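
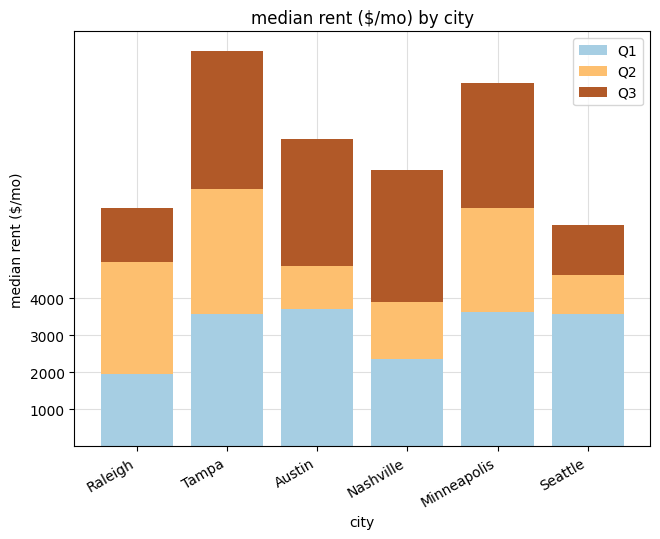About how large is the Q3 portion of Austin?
Q3 top ≈ 8000, bottom ≈ 5000; segment ≈ 3000.

≈ 3000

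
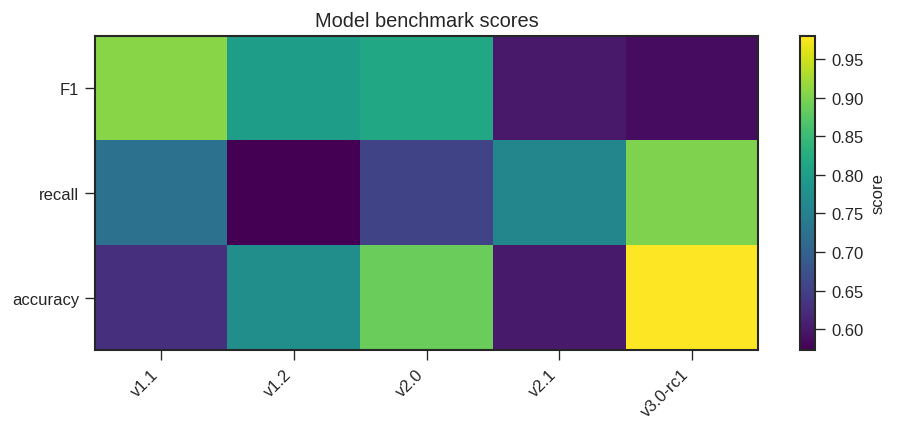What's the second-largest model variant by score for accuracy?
Top 3 for accuracy: v3.0-rc1 ≈ 1.00, v2.0 ≈ 0.90, v1.2 ≈ 0.75.

v2.0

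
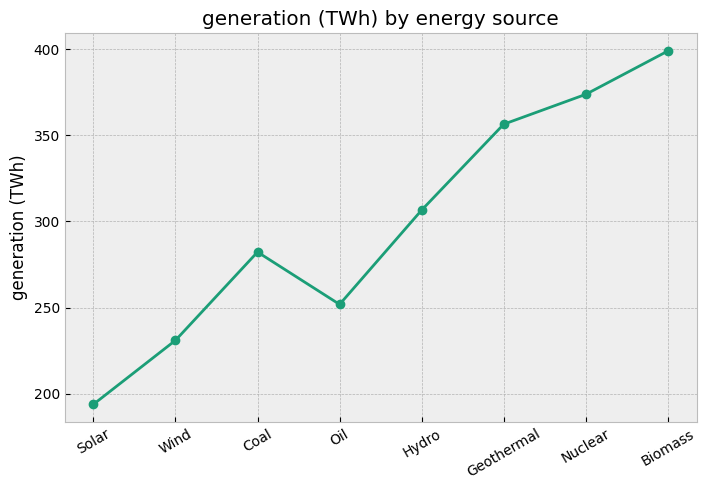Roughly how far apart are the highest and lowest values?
Max Biomass ≈ 400, min Solar ≈ 200; range ≈ 200.

≈ 200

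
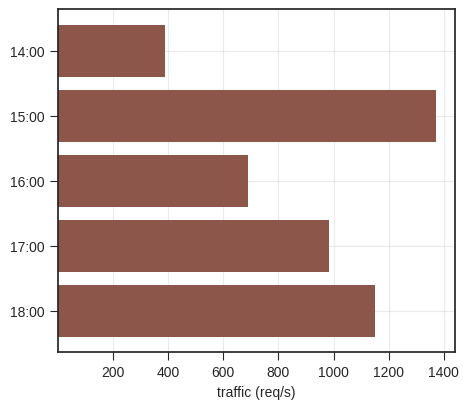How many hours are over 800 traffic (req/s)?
Above 800: 15:00, 17:00, 18:00.

3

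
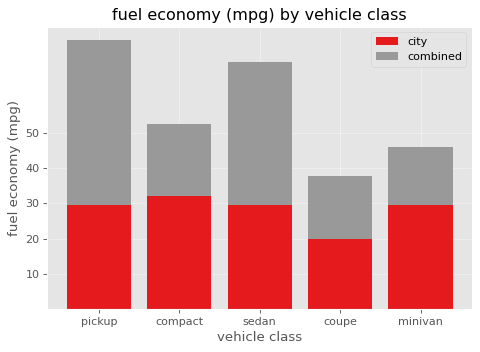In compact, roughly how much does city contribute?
city top ≈ 30, bottom ≈ 0; segment ≈ 30.

≈ 30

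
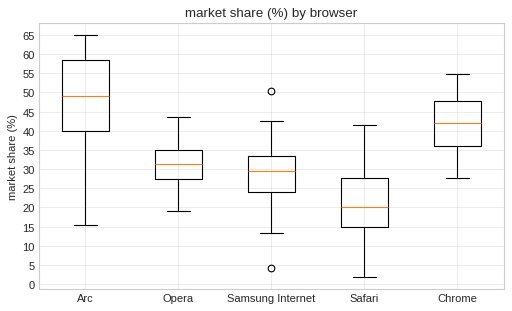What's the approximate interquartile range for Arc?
Q3 ≈ 60, Q1 ≈ 40; IQR ≈ 20.

≈ 20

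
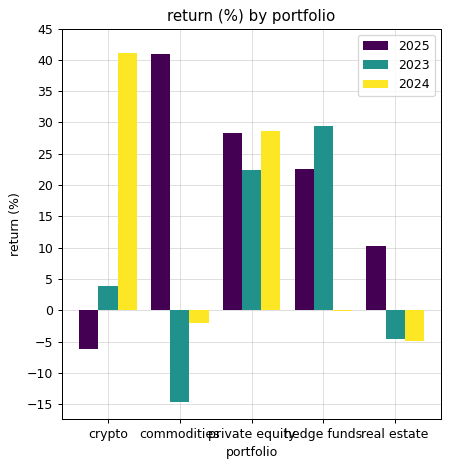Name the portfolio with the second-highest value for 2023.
private equity

Top 3 for 2023: hedge funds ≈ 30, private equity ≈ 20, crypto ≈ 5.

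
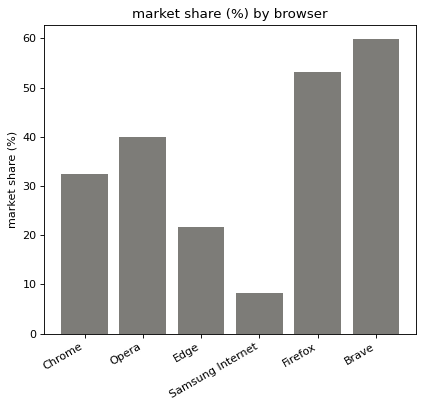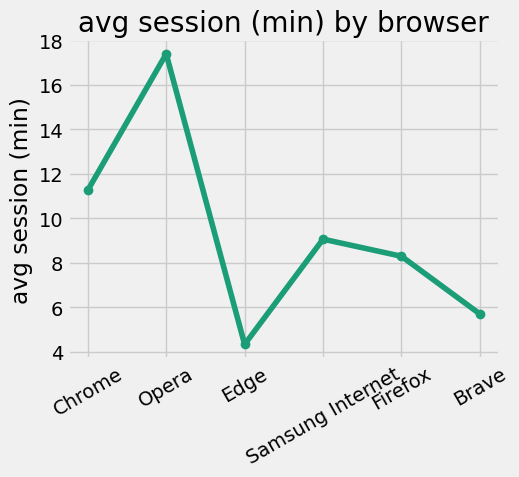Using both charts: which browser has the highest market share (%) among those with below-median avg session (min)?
Brave

Chart 2 median avg session (min) ≈ 8; below-median browsers: Edge, Firefox, Brave. Among those, Brave has the highest market share (%) (≈ 60).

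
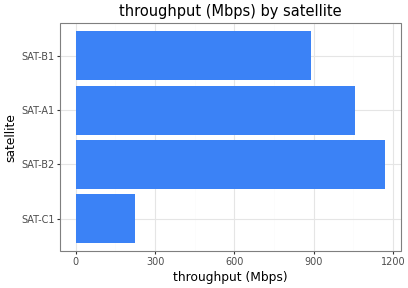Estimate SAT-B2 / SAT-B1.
SAT-B2 ≈ 1200, SAT-B1 ≈ 900; 1200/900 ≈ 1.33.

≈ 1.33×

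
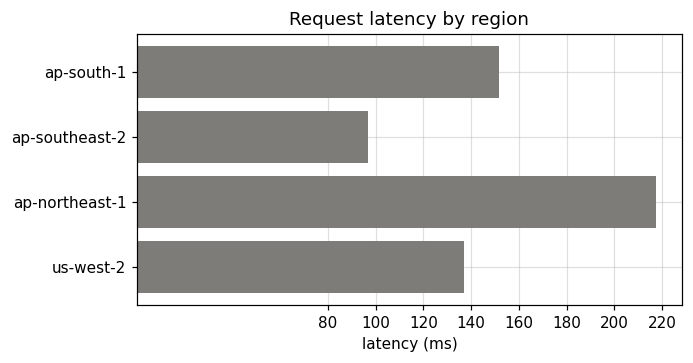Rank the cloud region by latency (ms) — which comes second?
ap-south-1

Top 3: ap-northeast-1 ≈ 220, ap-south-1 ≈ 160, us-west-2 ≈ 140.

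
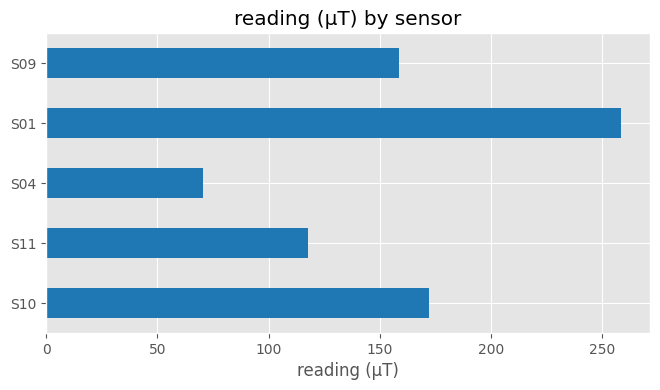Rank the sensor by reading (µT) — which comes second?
Top 3: S01 ≈ 250, S10 ≈ 175, S09 ≈ 150.

S10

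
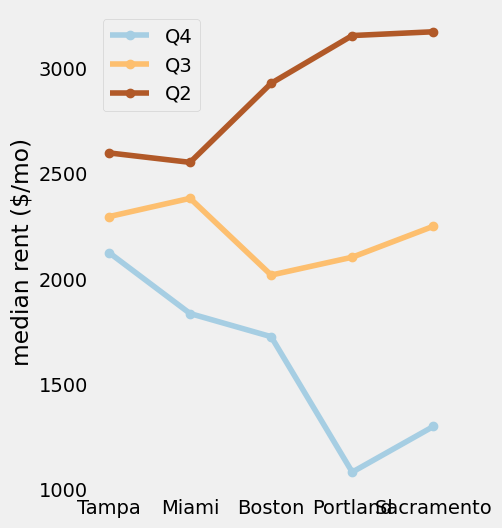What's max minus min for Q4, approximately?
≈ 1200

Max Tampa ≈ 2200, min Portland ≈ 1000; range ≈ 1200.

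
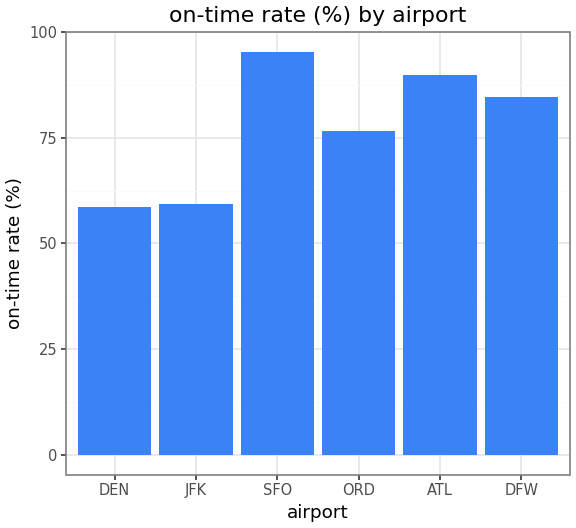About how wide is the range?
≈ 40

Max SFO ≈ 100, min DEN ≈ 60; range ≈ 40.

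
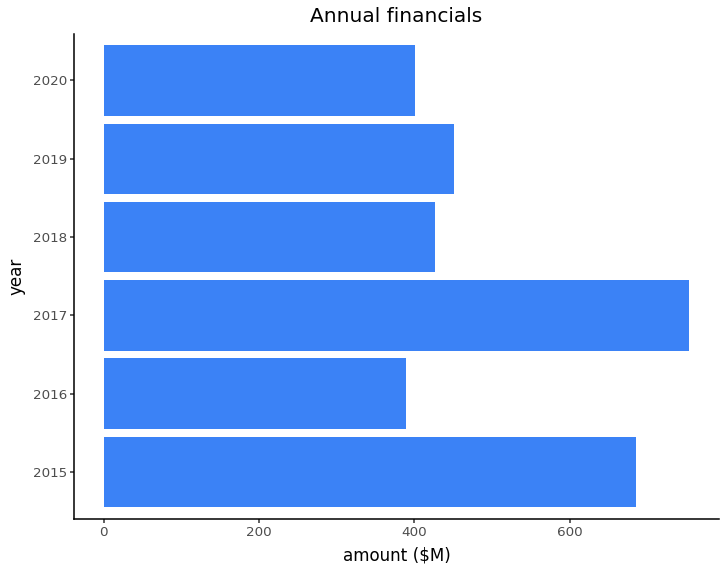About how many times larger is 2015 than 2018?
2015 ≈ 700, 2018 ≈ 400; 700/400 ≈ 1.75.

≈ 1.75×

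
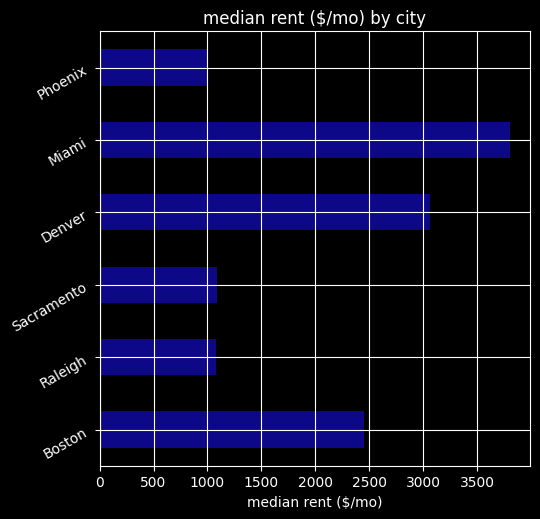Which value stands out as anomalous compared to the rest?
Miami

Miami ≈ 4000; the rest sit between ≈ 1000 and ≈ 3000.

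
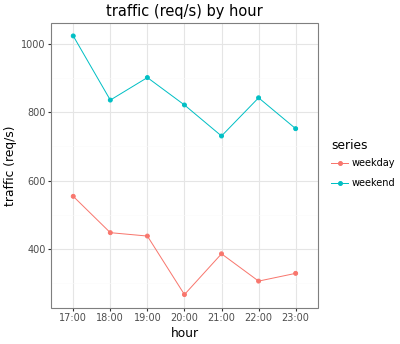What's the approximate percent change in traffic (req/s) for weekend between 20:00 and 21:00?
20:00 ≈ 800, 21:00 ≈ 700; (700 − 800) / 800 ≈ -12.5%.

≈ -12.5%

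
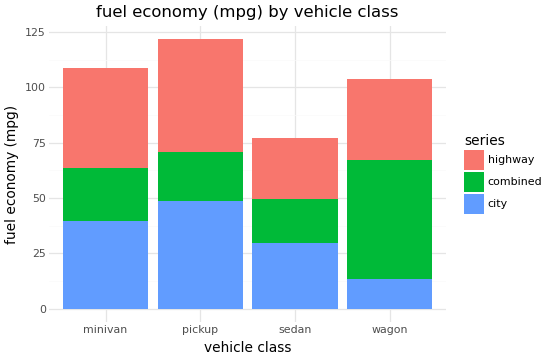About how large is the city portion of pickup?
≈ 40

city top ≈ 40, bottom ≈ 0; segment ≈ 40.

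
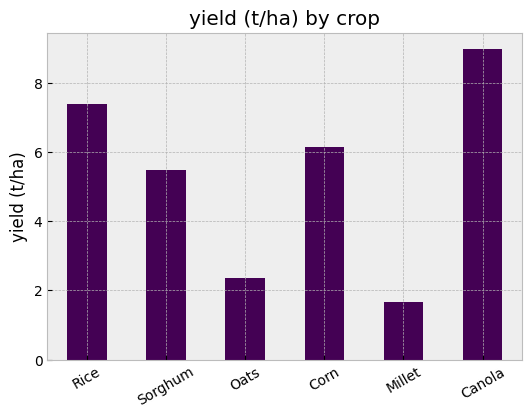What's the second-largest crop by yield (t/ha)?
Rice

Top 3: Canola ≈ 9, Rice ≈ 7, Corn ≈ 6.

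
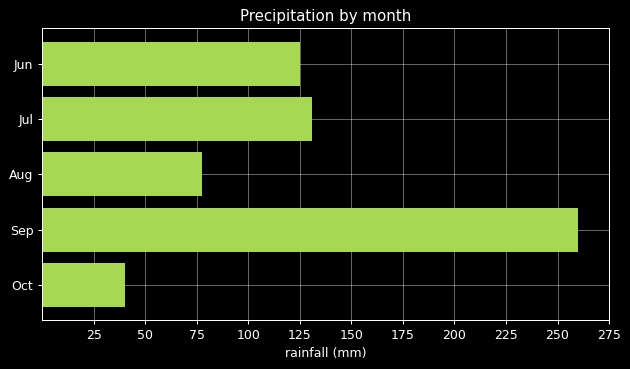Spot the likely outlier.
Sep ≈ 250; the rest sit between ≈ 50 and ≈ 125.

Sep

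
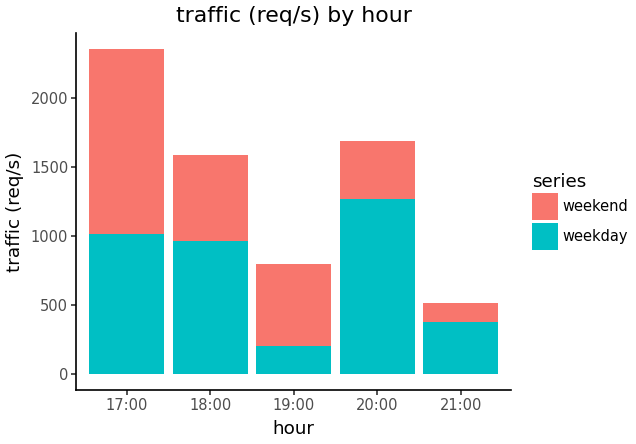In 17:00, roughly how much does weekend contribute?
weekend top ≈ 2400, bottom ≈ 1000; segment ≈ 1400.

≈ 1400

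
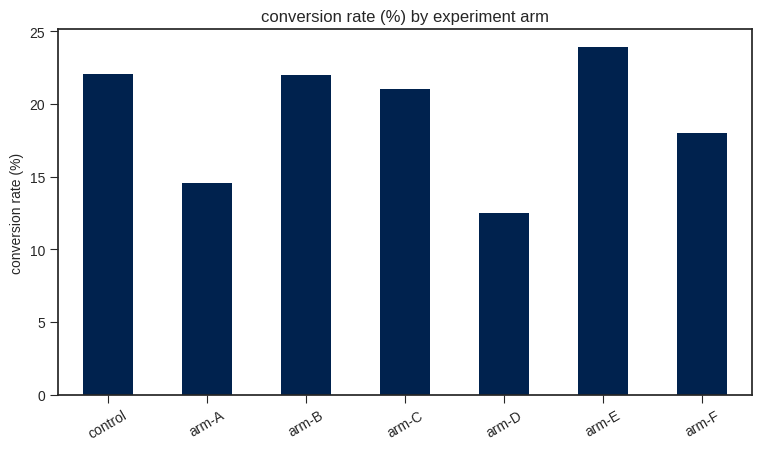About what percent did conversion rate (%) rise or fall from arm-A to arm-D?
arm-A ≈ 14, arm-D ≈ 12; (12 − 14) / 14 ≈ -14.3%.

≈ -14.3%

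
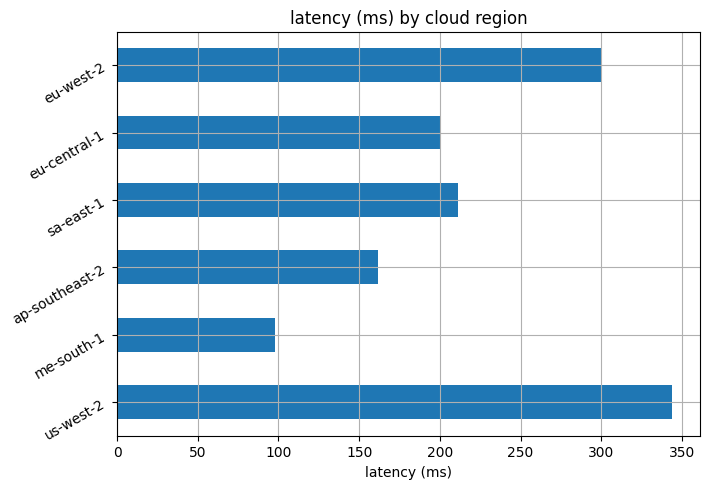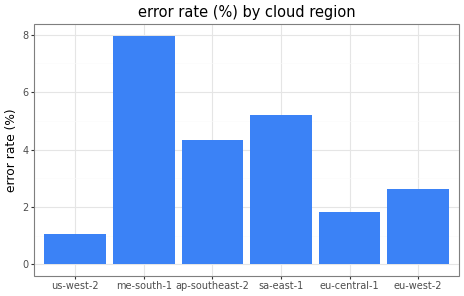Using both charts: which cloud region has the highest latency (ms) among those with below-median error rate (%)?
Chart 2 median error rate (%) ≈ 3; below-median cloud regions: us-west-2, eu-central-1, eu-west-2. Among those, us-west-2 has the highest latency (ms) (≈ 350).

us-west-2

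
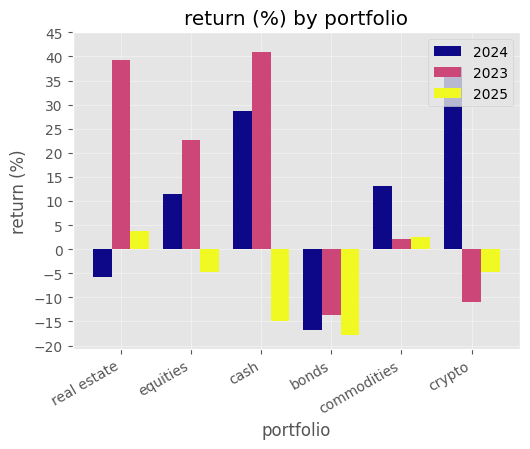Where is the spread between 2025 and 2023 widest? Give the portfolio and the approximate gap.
cash, ≈ 55 %

cash: 2025 ≈ -15, 2023 ≈ 40 → gap ≈ 55. Next-largest (real estate) is only ≈ 35.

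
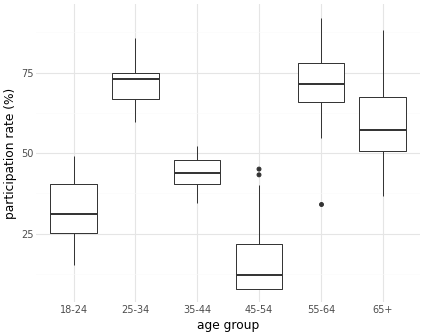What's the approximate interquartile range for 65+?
Q3 ≈ 65, Q1 ≈ 50; IQR ≈ 15.

≈ 15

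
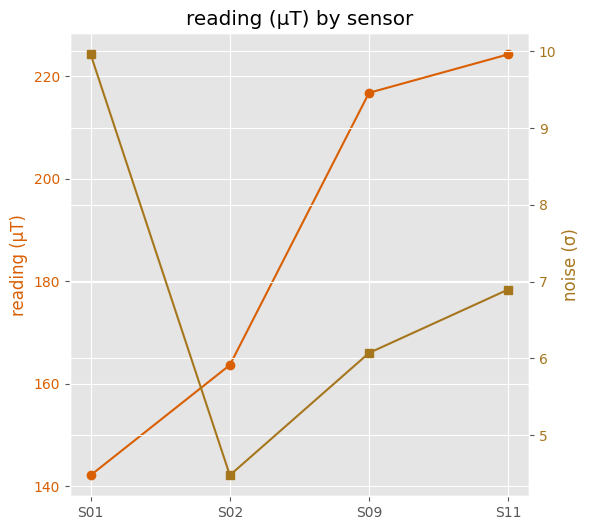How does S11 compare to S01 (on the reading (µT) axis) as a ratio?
≈ 1.57×

S11 ≈ 220, S01 ≈ 140; 220/140 ≈ 1.57.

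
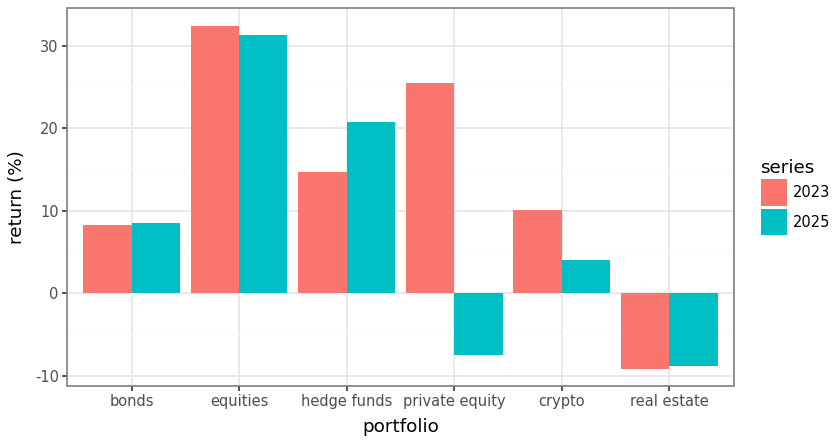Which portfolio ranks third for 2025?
Top 4 for 2025: equities ≈ 30, hedge funds ≈ 20, bonds ≈ 10, crypto ≈ 5.

bonds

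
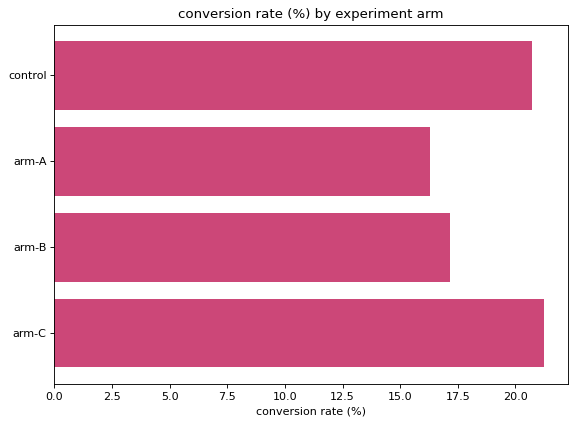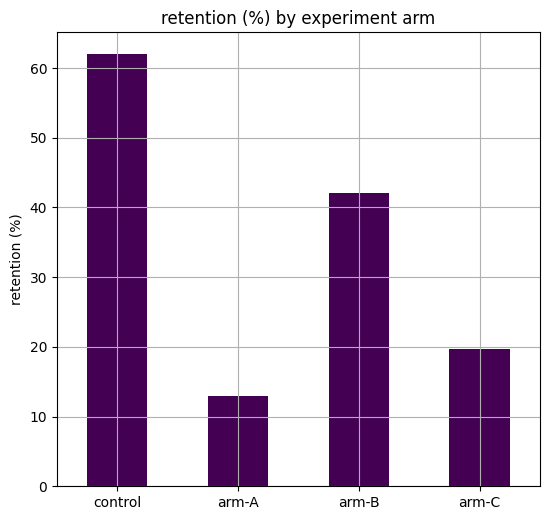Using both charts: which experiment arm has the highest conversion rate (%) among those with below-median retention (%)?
arm-C

Chart 2 median retention (%) ≈ 30; below-median experiment arms: arm-A, arm-C. Among those, arm-C has the highest conversion rate (%) (≈ 22).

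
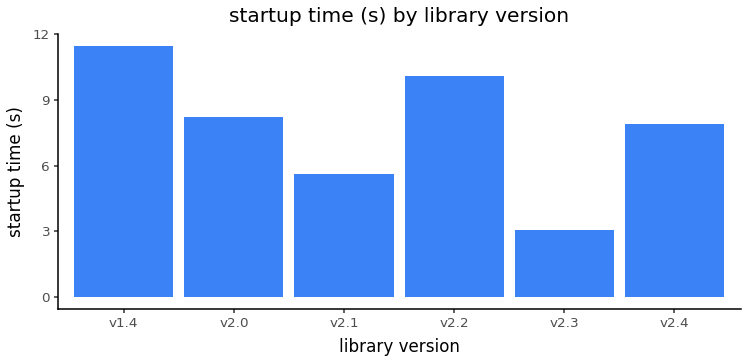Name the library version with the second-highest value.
Top 3: v1.4 ≈ 11, v2.2 ≈ 10, v2.0 ≈ 8.

v2.2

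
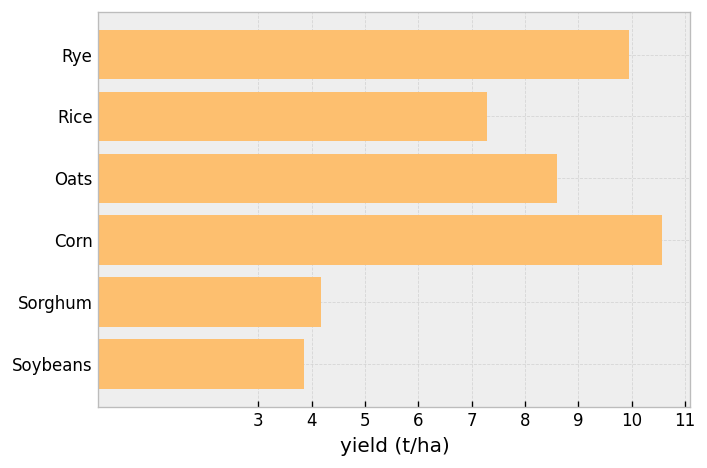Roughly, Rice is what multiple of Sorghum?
Rice ≈ 7, Sorghum ≈ 4; 7/4 ≈ 1.75.

≈ 1.75×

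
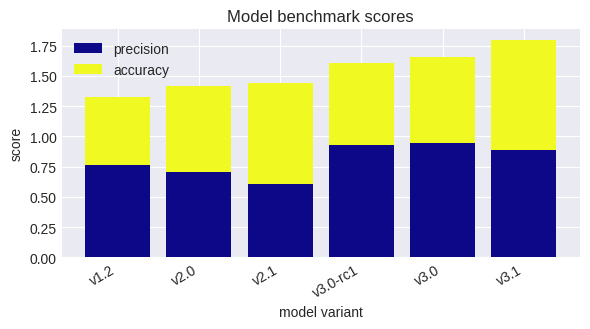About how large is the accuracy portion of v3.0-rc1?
≈ 0.6

accuracy top ≈ 1.6, bottom ≈ 1.0; segment ≈ 0.6.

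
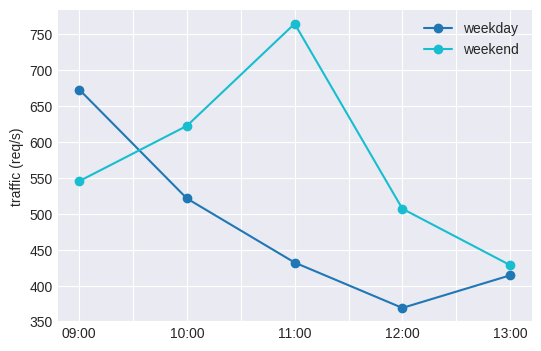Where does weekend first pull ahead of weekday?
10:00

09:00: weekend ≈ 550 vs weekday ≈ 650 (not yet); 10:00: weekend ≈ 600 vs weekday ≈ 500 (first crossover).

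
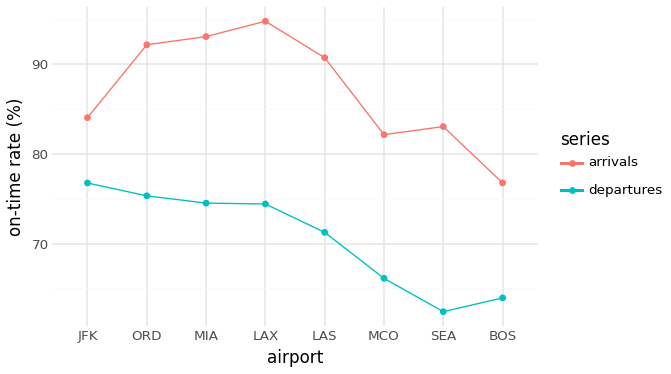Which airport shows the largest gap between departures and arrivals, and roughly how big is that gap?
SEA, ≈ 25 %

SEA: departures ≈ 60, arrivals ≈ 85 → gap ≈ 25. Next-largest (LAX) is only ≈ 20.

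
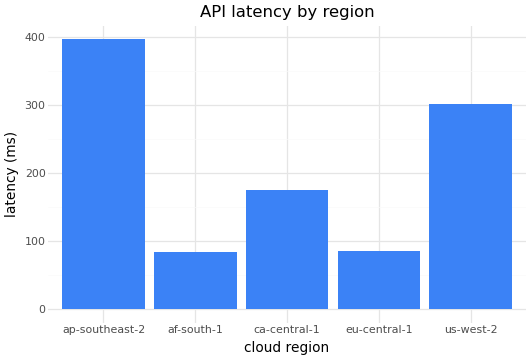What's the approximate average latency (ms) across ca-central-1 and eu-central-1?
(200 + 100) / 2 ≈ 150.

≈ 150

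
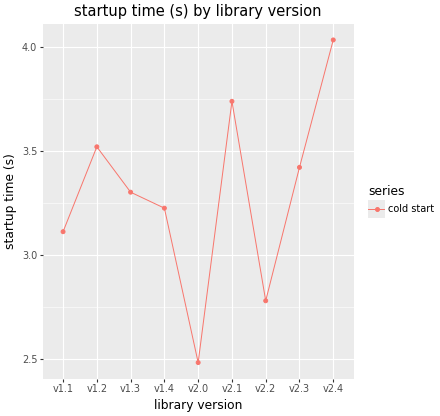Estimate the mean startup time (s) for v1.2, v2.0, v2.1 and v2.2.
(3.6 + 2.4 + 3.8 + 2.8) / 4 ≈ 3.15.

≈ 3.15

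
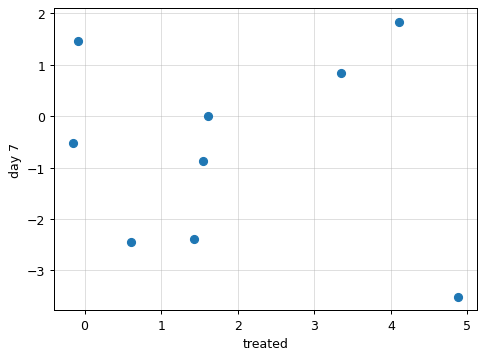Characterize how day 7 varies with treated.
no clear correlation

Points are roughly uncorrelated; weak (|r| ≈ 0.1).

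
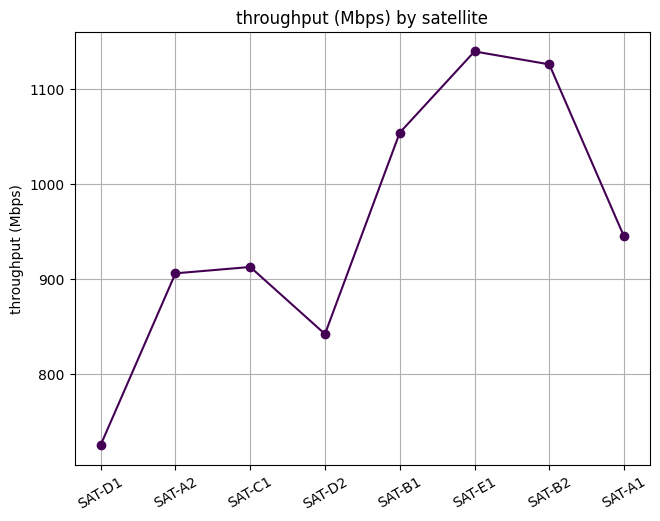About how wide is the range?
≈ 400

Max SAT-E1 ≈ 1150, min SAT-D1 ≈ 750; range ≈ 400.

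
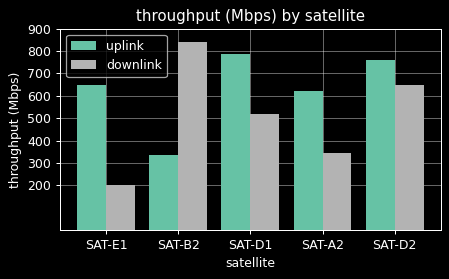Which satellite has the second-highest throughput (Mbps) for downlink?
Top 3 for downlink: SAT-B2 ≈ 800, SAT-D2 ≈ 600, SAT-D1 ≈ 500.

SAT-D2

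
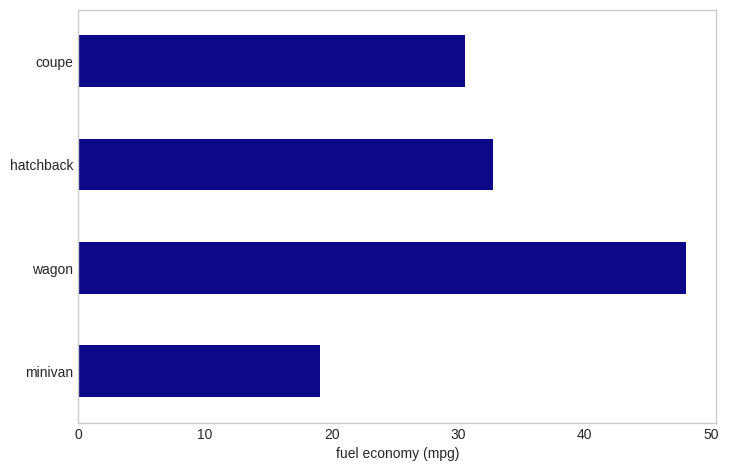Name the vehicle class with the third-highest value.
coupe

Top 4: wagon ≈ 50, hatchback ≈ 35, coupe ≈ 30, minivan ≈ 20.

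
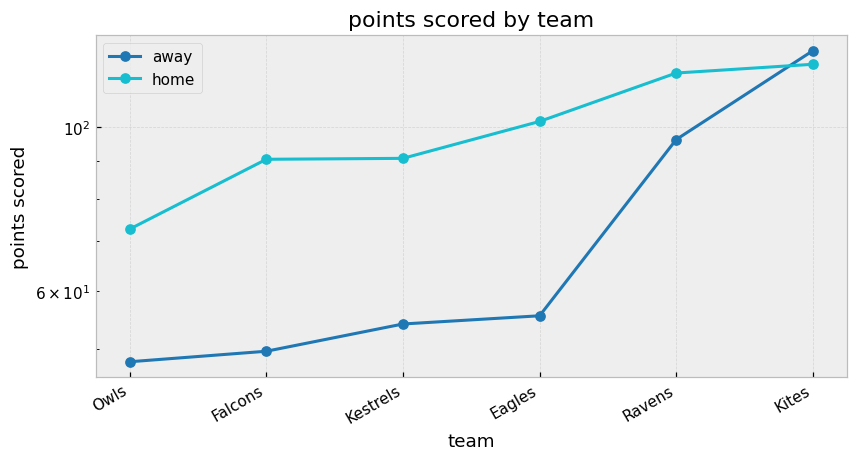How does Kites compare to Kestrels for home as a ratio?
Kites ≈ 120, Kestrels ≈ 90; 120/90 ≈ 1.33.

≈ 1.33×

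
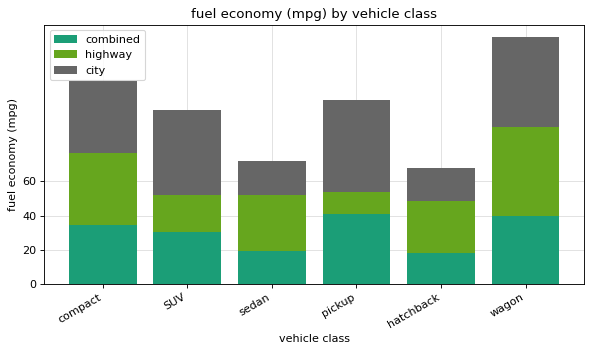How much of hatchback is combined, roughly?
combined top ≈ 20, bottom ≈ 0; segment ≈ 20.

≈ 20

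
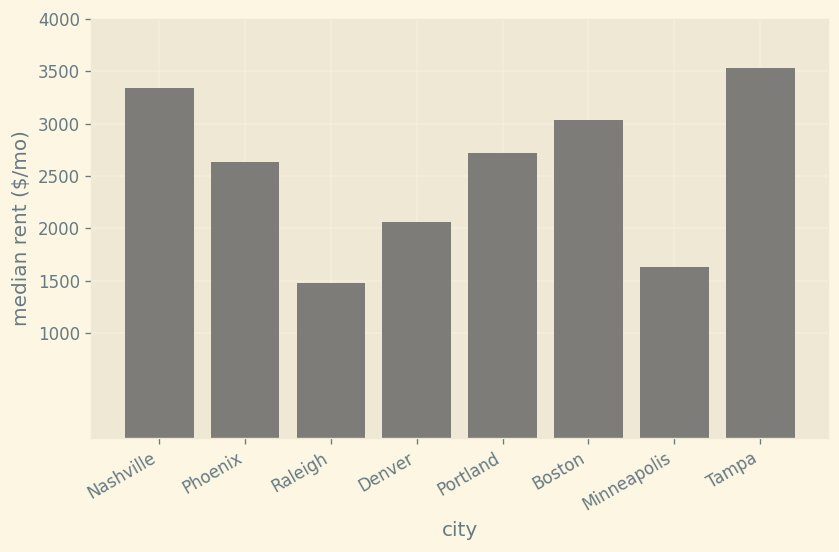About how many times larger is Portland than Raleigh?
≈ 1.67×

Portland ≈ 2500, Raleigh ≈ 1500; 2500/1500 ≈ 1.67.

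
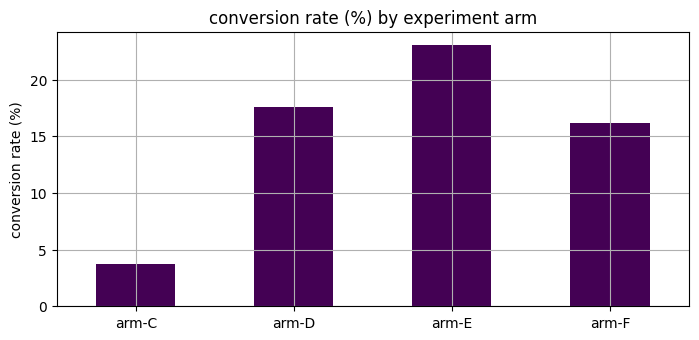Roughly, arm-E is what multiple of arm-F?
≈ 1.5×

arm-E ≈ 24, arm-F ≈ 16; 24/16 ≈ 1.5.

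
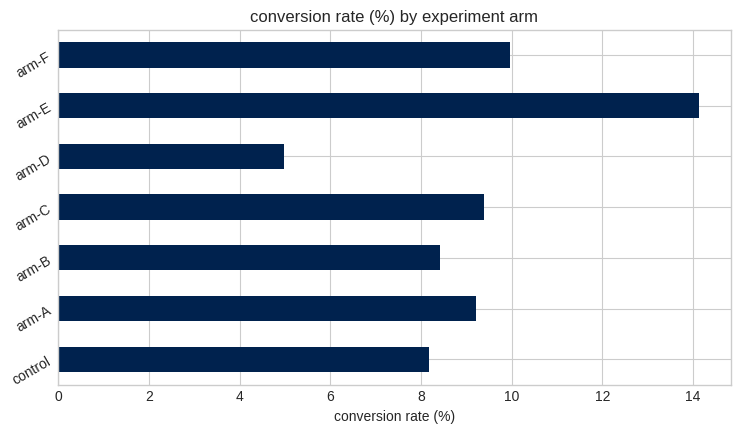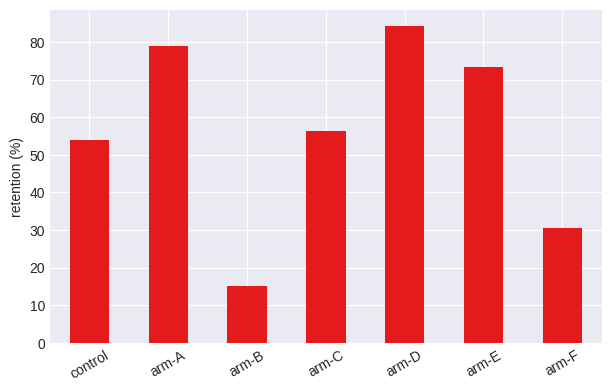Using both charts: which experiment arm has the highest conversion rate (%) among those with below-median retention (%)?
arm-F

Chart 2 median retention (%) ≈ 60; below-median experiment arms: control, arm-B, arm-F. Among those, arm-F has the highest conversion rate (%) (≈ 10).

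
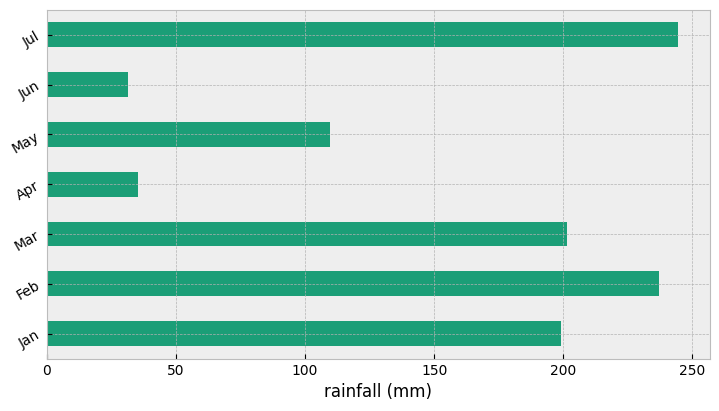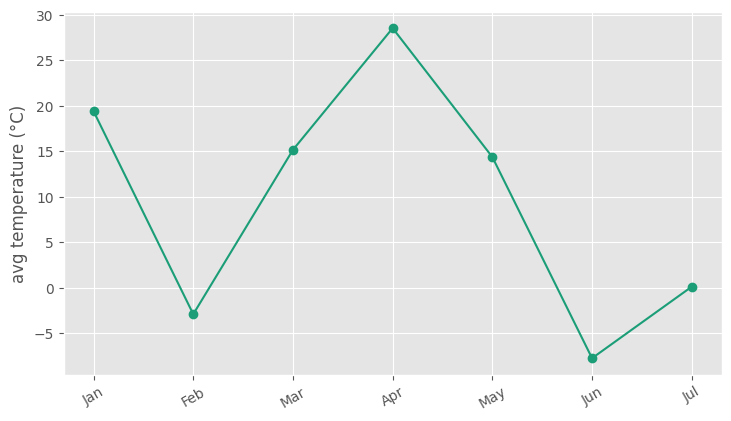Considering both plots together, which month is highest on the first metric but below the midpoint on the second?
Jul

Chart 2 median avg temperature (°C) ≈ 15; below-median months: Feb, Jun, Jul. Among those, Jul has the highest rainfall (mm) (≈ 250).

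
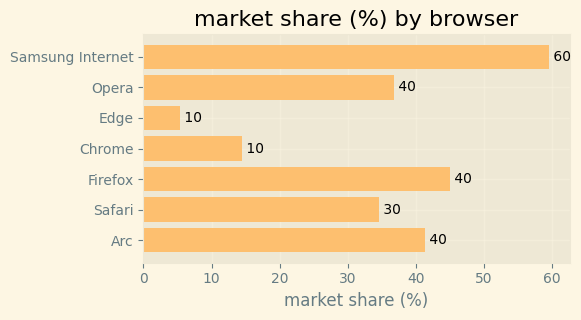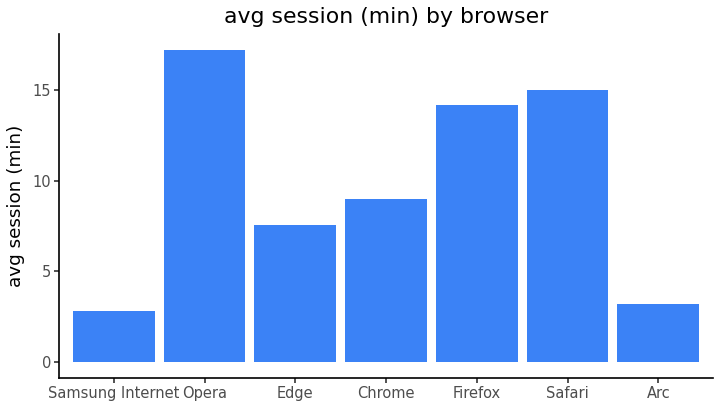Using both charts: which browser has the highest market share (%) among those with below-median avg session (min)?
Samsung Internet

Chart 2 median avg session (min) ≈ 8; below-median browsers: Samsung Internet, Edge, Arc. Among those, Samsung Internet has the highest market share (%) (≈ 60).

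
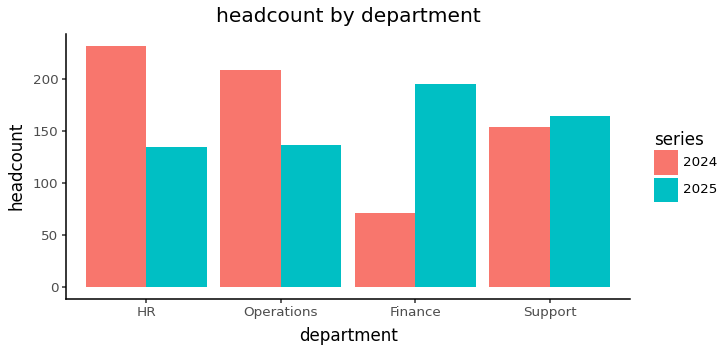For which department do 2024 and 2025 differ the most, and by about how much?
Finance, ≈ 120

Finance: 2024 ≈ 80, 2025 ≈ 200 → gap ≈ 120. Next-largest (HR) is only ≈ 100.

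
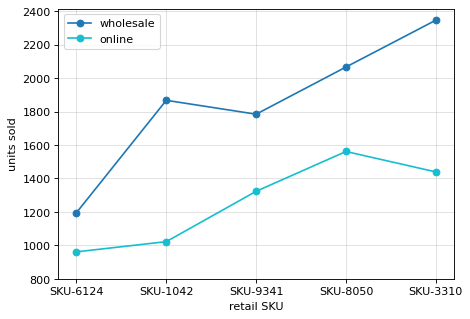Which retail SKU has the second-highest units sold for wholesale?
Top 3 for wholesale: SKU-3310 ≈ 2400, SKU-8050 ≈ 2000, SKU-1042 ≈ 1800.

SKU-8050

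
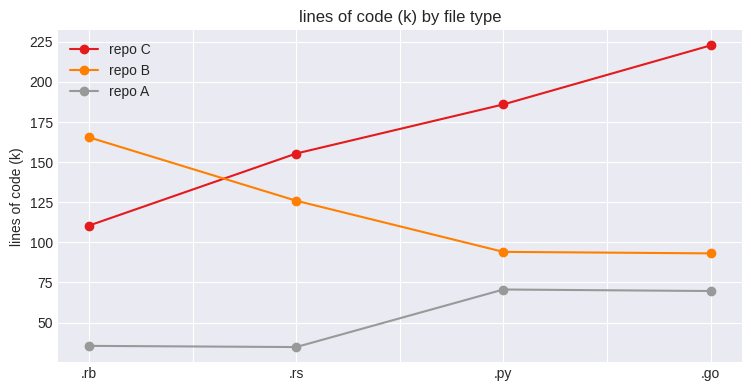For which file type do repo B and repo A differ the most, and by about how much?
.rb: repo B ≈ 160, repo A ≈ 40 → gap ≈ 120. Next-largest (.rs) is only ≈ 80.

.rb, ≈ 120 k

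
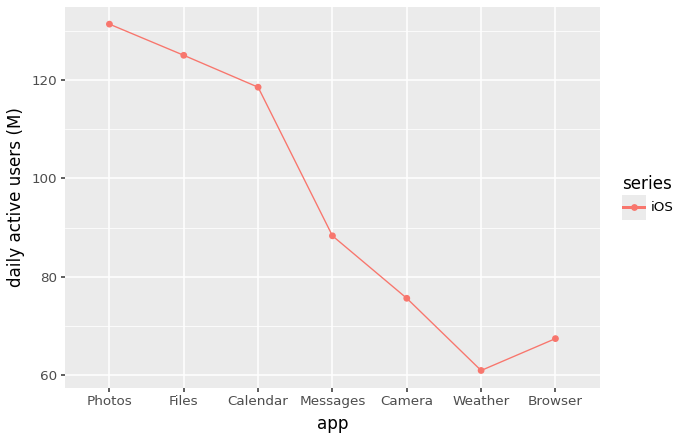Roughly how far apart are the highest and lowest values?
Max Photos ≈ 130, min Weather ≈ 60; range ≈ 70.

≈ 70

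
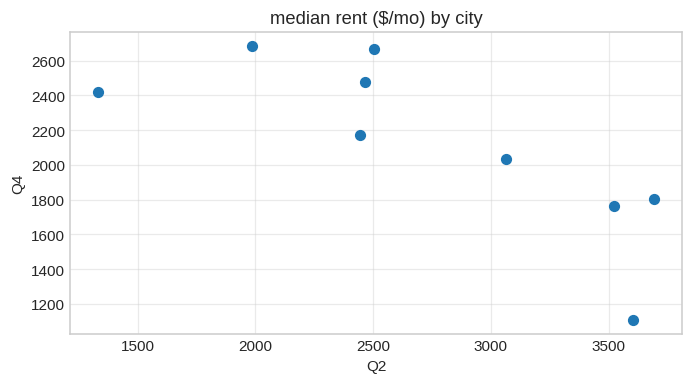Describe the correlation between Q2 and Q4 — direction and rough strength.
negative, strong

Points are negatively correlated; strong (|r| ≈ 0.8).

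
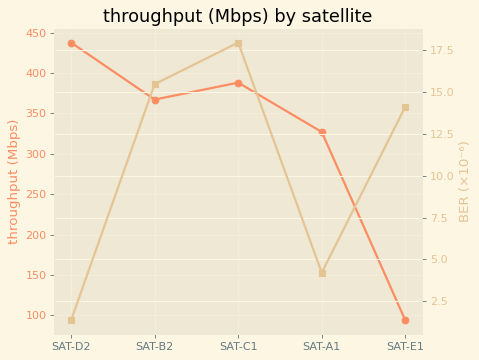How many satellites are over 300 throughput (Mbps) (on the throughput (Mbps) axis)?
4

Above 300: SAT-D2, SAT-B2, SAT-C1, SAT-A1.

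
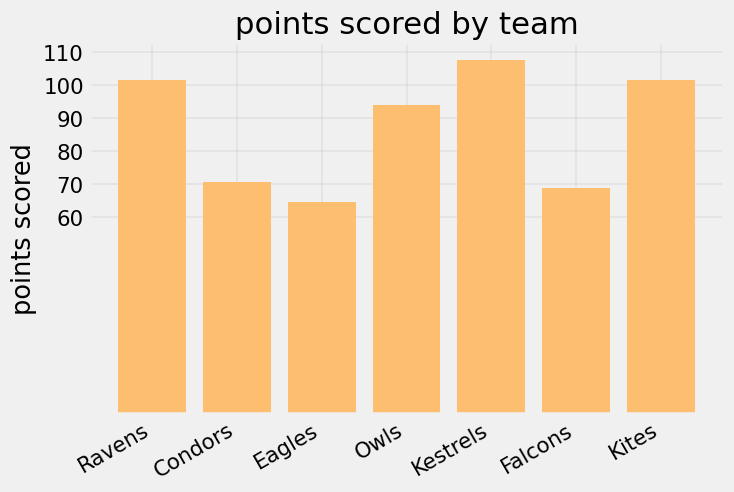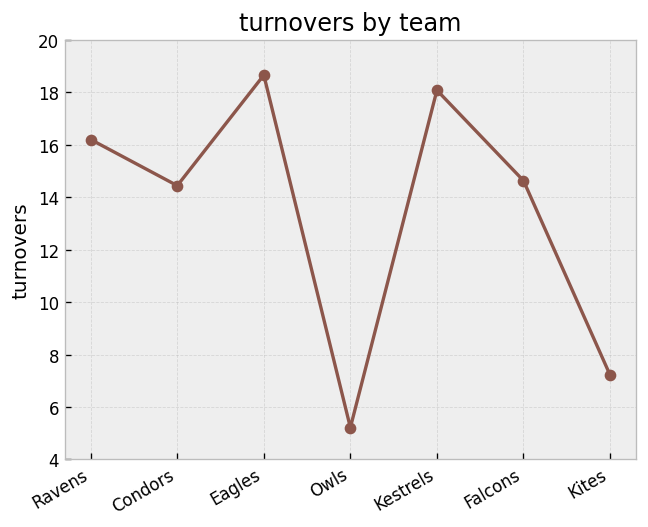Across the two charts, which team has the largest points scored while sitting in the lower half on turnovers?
Chart 2 median turnovers ≈ 14; below-median teams: Condors, Owls, Kites. Among those, Kites has the highest points scored (≈ 100).

Kites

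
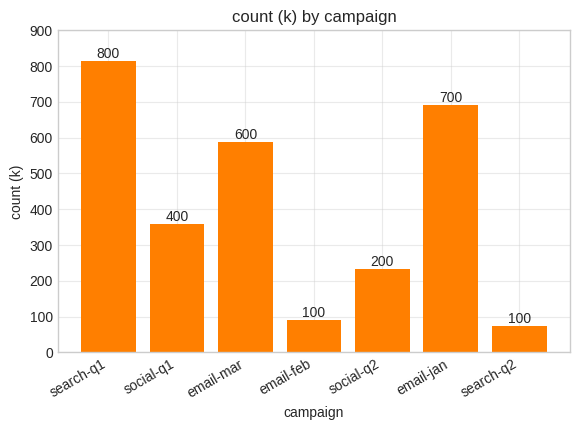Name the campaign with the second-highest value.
Top 3: search-q1 ≈ 800, email-jan ≈ 700, email-mar ≈ 600.

email-jan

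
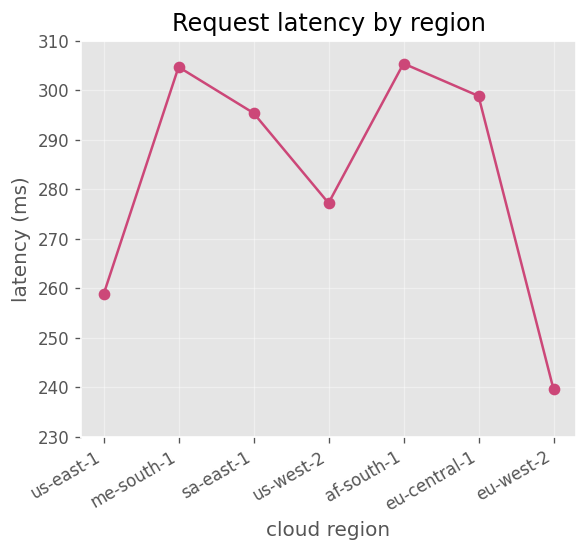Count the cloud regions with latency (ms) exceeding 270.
Above 270: me-south-1, sa-east-1, us-west-2, af-south-1, eu-central-1.

5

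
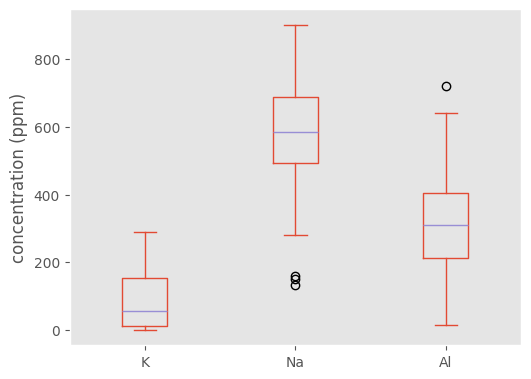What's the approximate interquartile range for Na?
Q3 ≈ 700, Q1 ≈ 500; IQR ≈ 200.

≈ 200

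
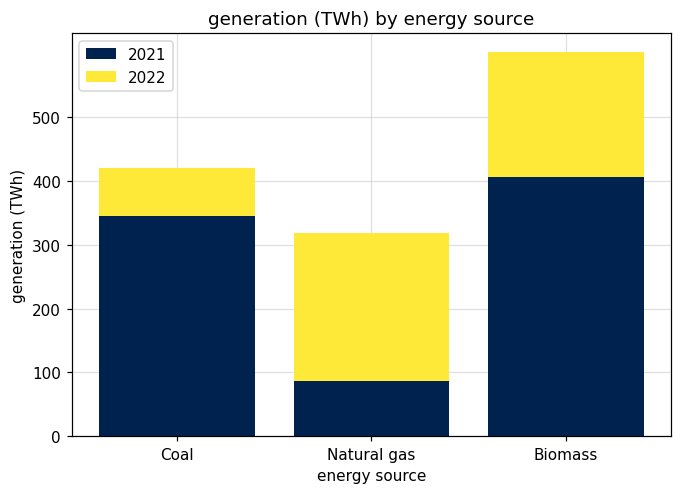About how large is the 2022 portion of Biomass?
≈ 200

2022 top ≈ 600, bottom ≈ 400; segment ≈ 200.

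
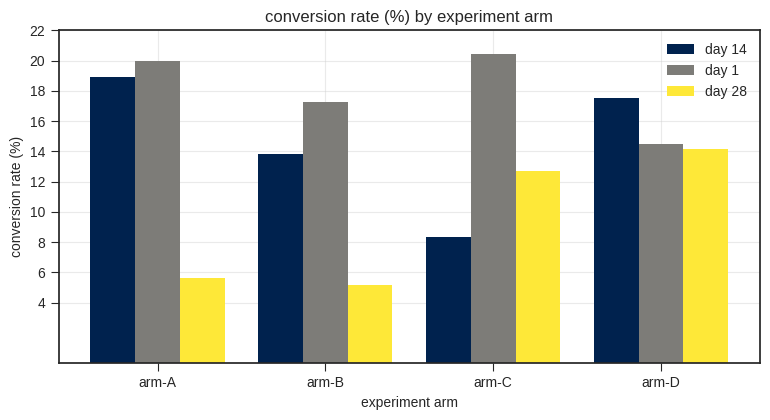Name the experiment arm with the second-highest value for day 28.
Top 3 for day 28: arm-D ≈ 14, arm-C ≈ 12, arm-A ≈ 6.

arm-C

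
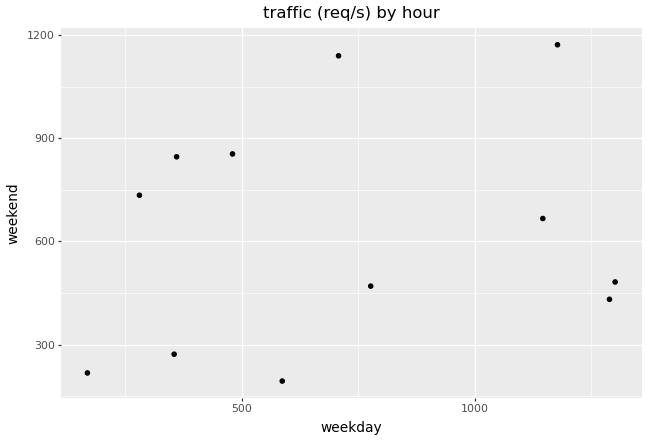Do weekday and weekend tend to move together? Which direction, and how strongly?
Points are roughly uncorrelated; weak (|r| ≈ 0.2).

no clear correlation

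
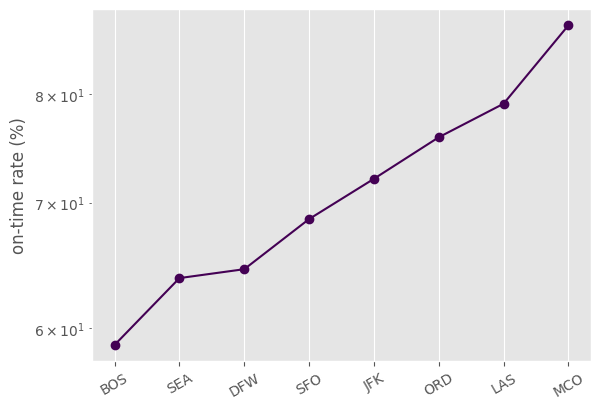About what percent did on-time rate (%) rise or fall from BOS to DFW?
≈ +8.3%

BOS ≈ 60, DFW ≈ 65; (65 − 60) / 60 ≈ +8.3%.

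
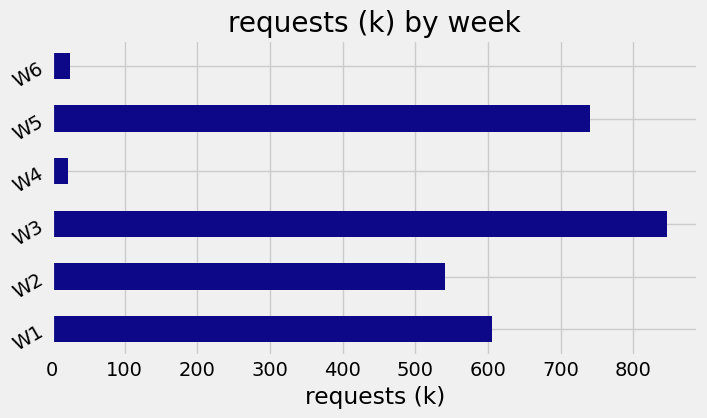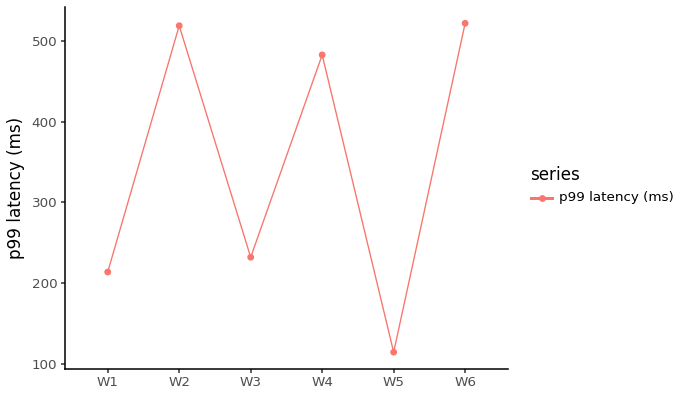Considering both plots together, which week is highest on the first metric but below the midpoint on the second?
W3

Chart 2 median p99 latency (ms) ≈ 350; below-median weeks: W1, W3, W5. Among those, W3 has the highest requests (k) (≈ 800).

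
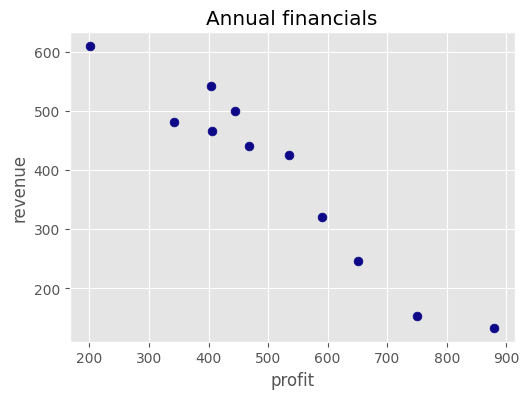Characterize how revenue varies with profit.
negative, strong

Points are negatively correlated; strong (|r| ≈ 1.0).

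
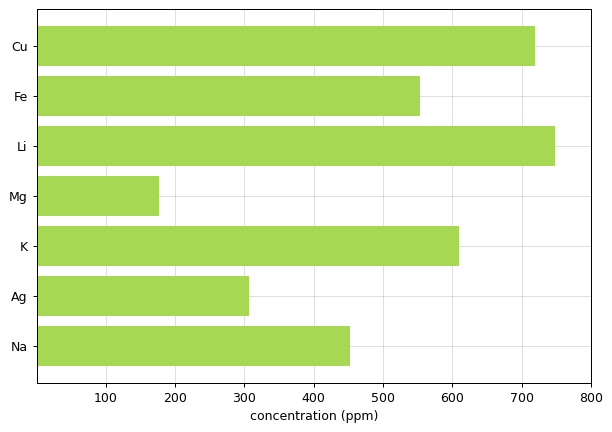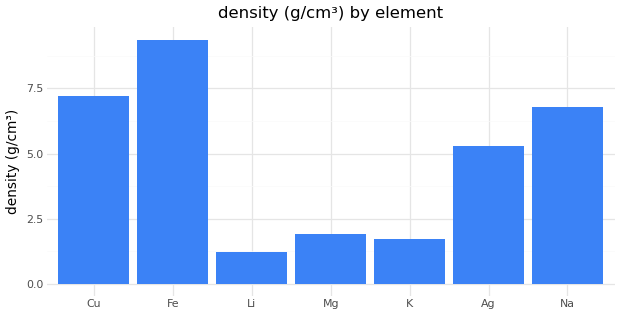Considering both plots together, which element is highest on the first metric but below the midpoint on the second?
Chart 2 median density (g/cm³) ≈ 5; below-median elements: Li, Mg, K. Among those, Li has the highest concentration (ppm) (≈ 700).

Li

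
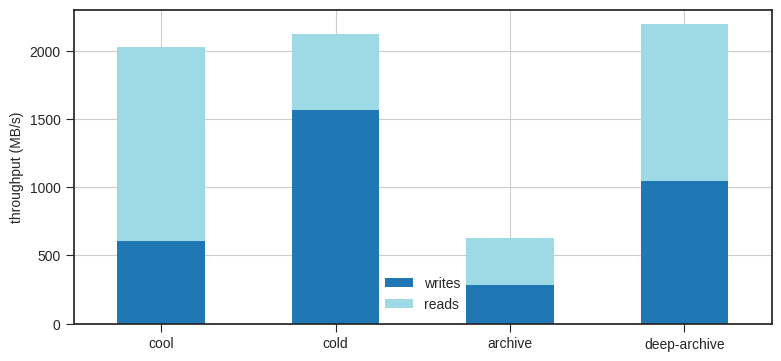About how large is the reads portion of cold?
≈ 600

reads top ≈ 2200, bottom ≈ 1600; segment ≈ 600.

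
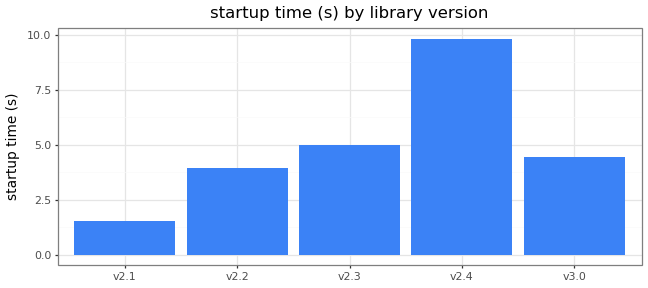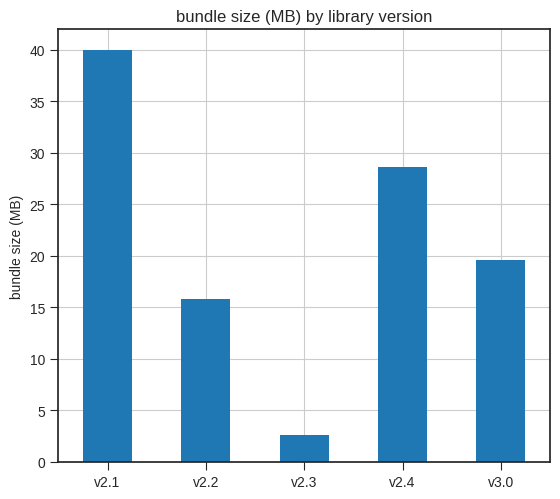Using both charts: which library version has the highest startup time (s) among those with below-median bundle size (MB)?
Chart 2 median bundle size (MB) ≈ 20; below-median library versions: v2.2, v2.3. Among those, v2.3 has the highest startup time (s) (≈ 5).

v2.3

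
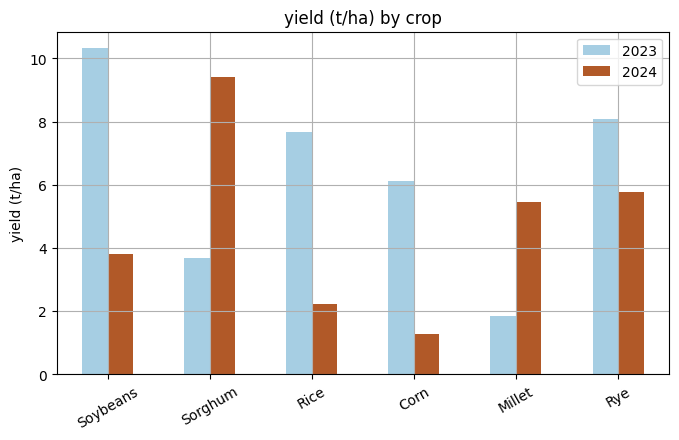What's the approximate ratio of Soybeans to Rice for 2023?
≈ 1.25×

Soybeans ≈ 10, Rice ≈ 8; 10/8 ≈ 1.25.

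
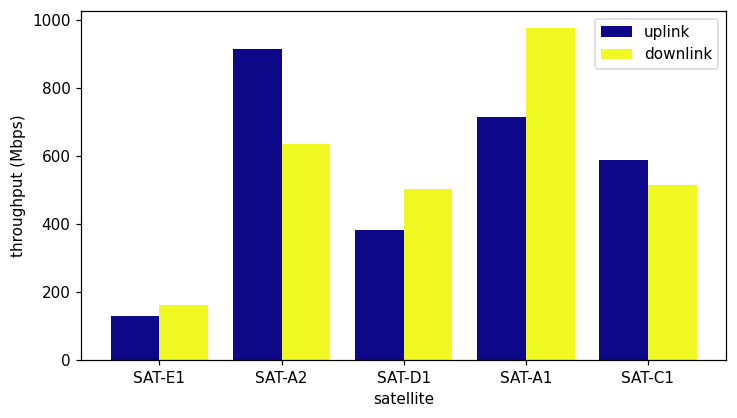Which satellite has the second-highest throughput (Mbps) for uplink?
Top 3 for uplink: SAT-A2 ≈ 900, SAT-A1 ≈ 700, SAT-C1 ≈ 600.

SAT-A1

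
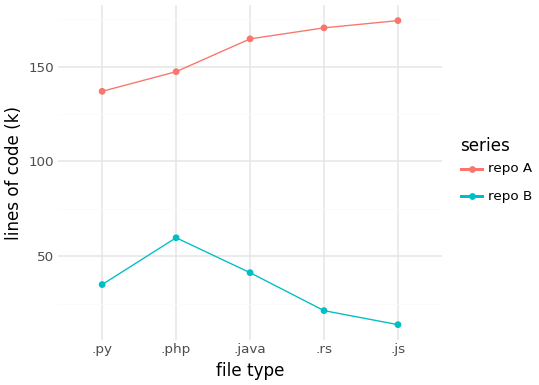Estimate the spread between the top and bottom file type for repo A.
≈ 40

Max .js ≈ 180, min .py ≈ 140; range ≈ 40.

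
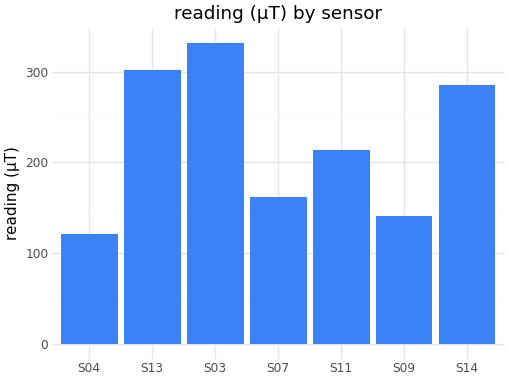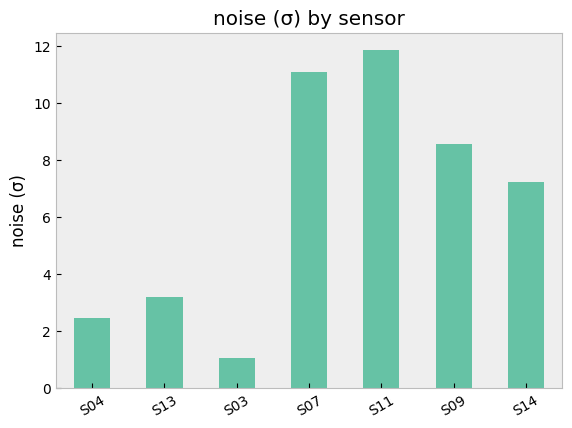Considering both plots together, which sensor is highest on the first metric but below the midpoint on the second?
S03

Chart 2 median noise (σ) ≈ 8; below-median sensors: S04, S13, S03. Among those, S03 has the highest reading (µT) (≈ 350).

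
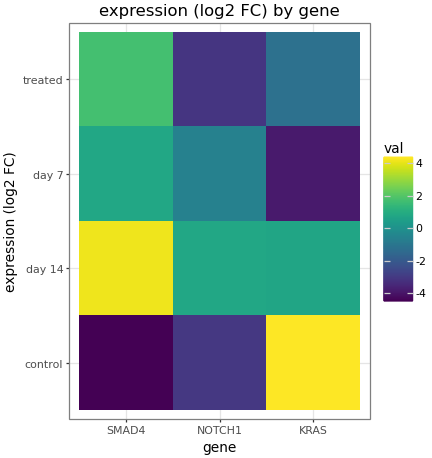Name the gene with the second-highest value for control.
Top 3 for control: KRAS ≈ 4, NOTCH1 ≈ -3, SMAD4 ≈ -4.

NOTCH1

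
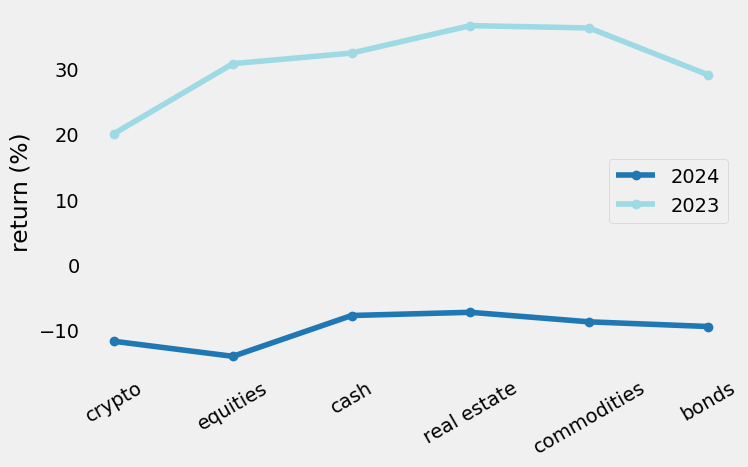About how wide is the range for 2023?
Max real estate ≈ 35, min crypto ≈ 20; range ≈ 15.

≈ 15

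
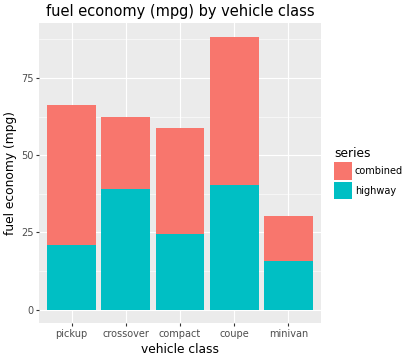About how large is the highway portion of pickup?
≈ 20

highway top ≈ 20, bottom ≈ 0; segment ≈ 20.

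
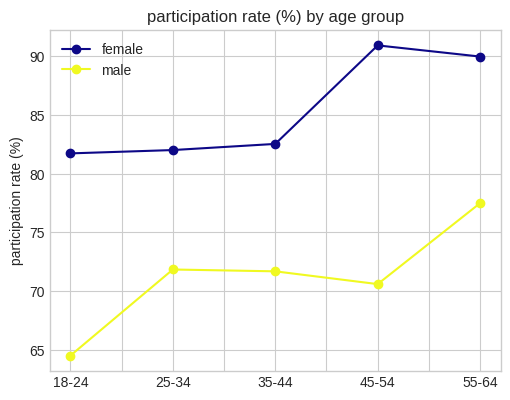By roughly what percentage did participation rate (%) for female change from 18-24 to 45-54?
18-24 ≈ 80, 45-54 ≈ 90; (90 − 80) / 80 ≈ +12.5%.

≈ +12.5%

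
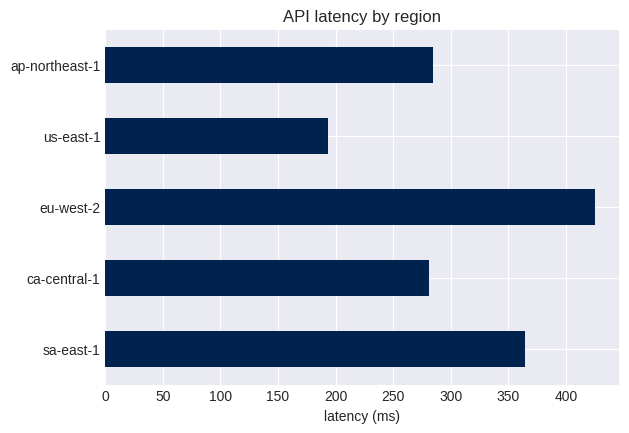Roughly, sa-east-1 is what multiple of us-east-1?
≈ 1.75×

sa-east-1 ≈ 350, us-east-1 ≈ 200; 350/200 ≈ 1.75.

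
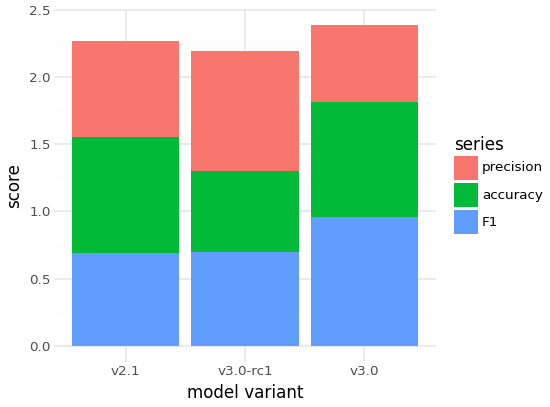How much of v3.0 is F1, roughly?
F1 top ≈ 1.0, bottom ≈ 0.0; segment ≈ 1.0.

≈ 1.0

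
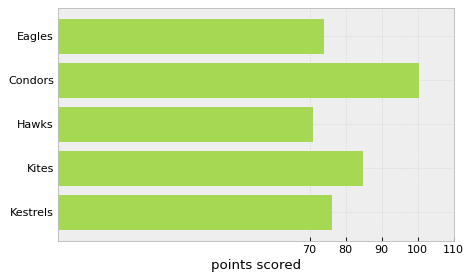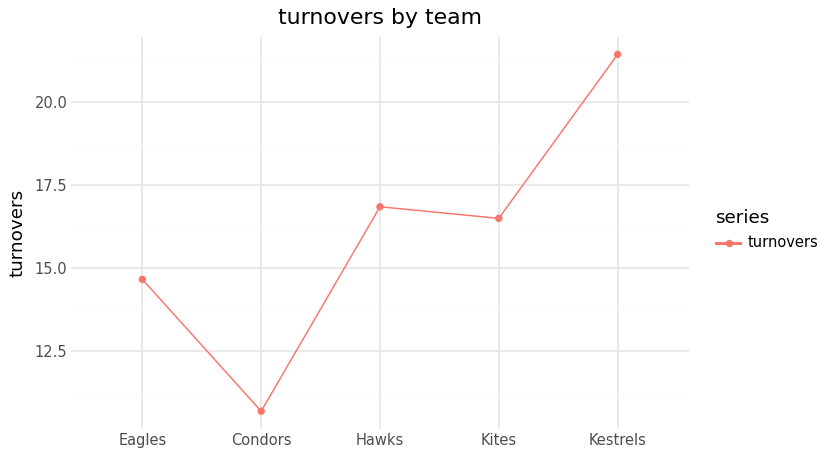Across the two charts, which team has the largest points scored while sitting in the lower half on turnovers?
Condors

Chart 2 median turnovers ≈ 16; below-median teams: Eagles, Condors. Among those, Condors has the highest points scored (≈ 100).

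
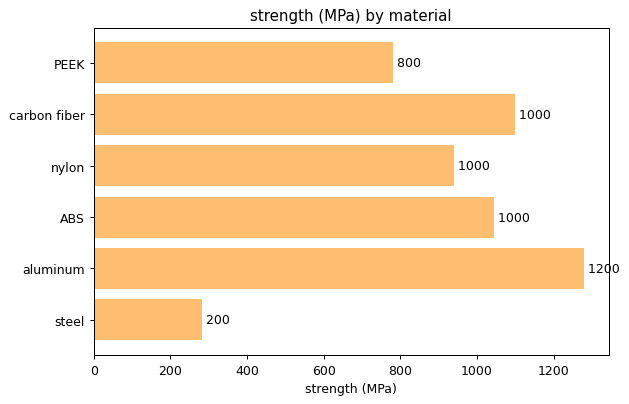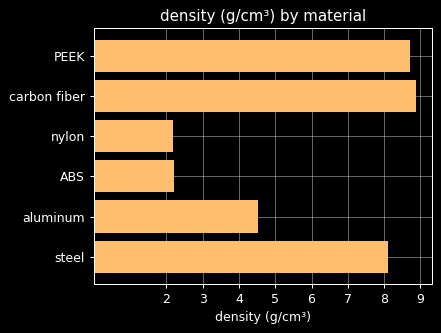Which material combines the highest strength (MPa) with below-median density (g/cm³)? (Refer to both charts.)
Chart 2 median density (g/cm³) ≈ 6; below-median materials: nylon, ABS, aluminum. Among those, aluminum has the highest strength (MPa) (≈ 1200).

aluminum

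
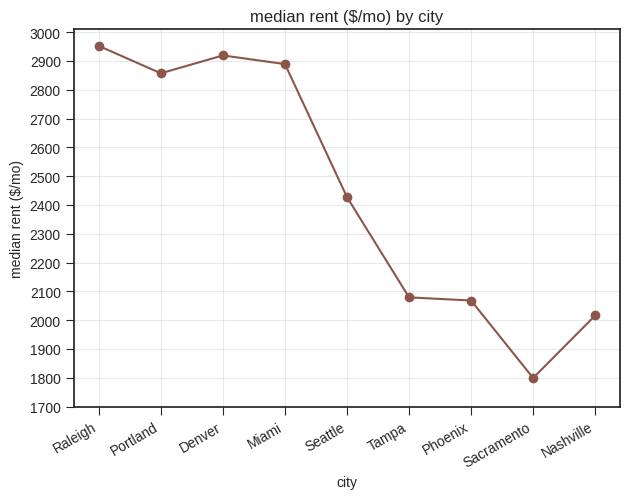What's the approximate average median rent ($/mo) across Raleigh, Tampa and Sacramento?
(3000 + 2100 + 1800) / 3 ≈ 2300.

≈ 2300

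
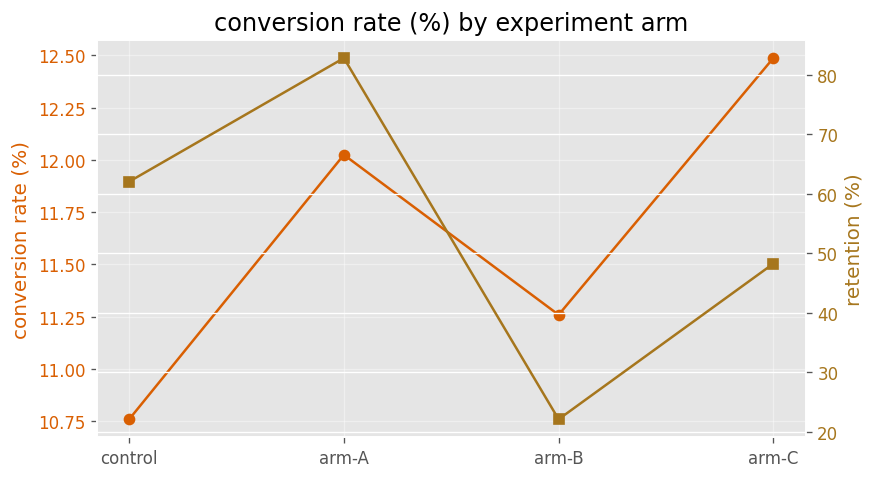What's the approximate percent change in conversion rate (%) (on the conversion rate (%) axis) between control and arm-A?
control ≈ 10.8, arm-A ≈ 12.0; (12.0 − 10.8) / 10.8 ≈ +11.1%.

≈ +11.1%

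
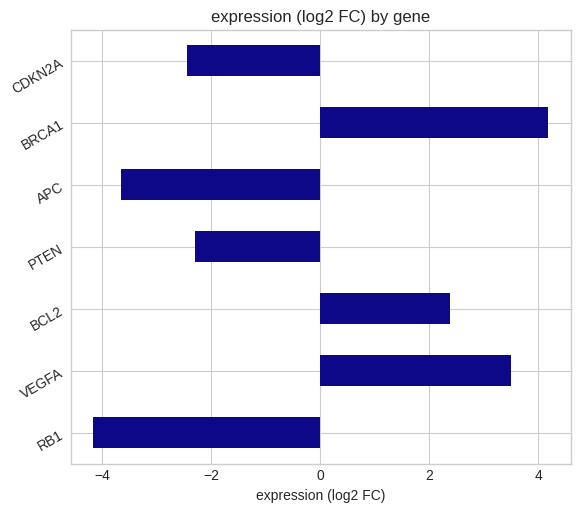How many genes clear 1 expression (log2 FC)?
Above 1: VEGFA, BCL2, BRCA1.

3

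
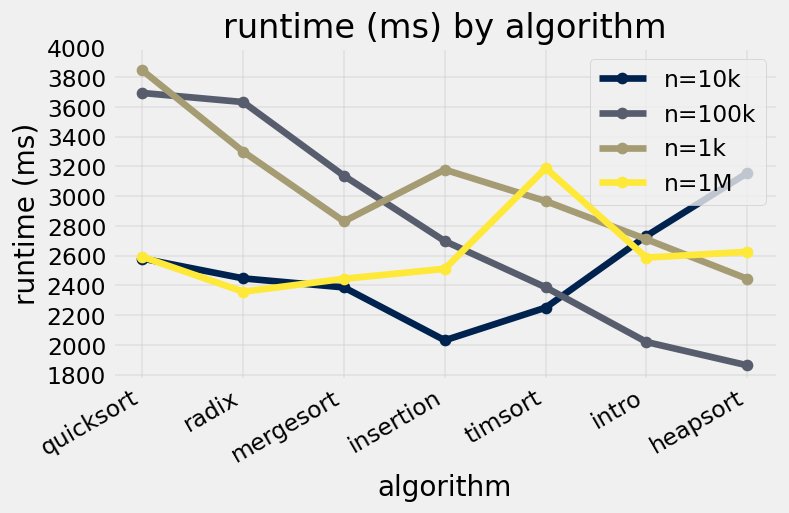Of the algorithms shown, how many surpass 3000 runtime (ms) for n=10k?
1

Above 3000: heapsort.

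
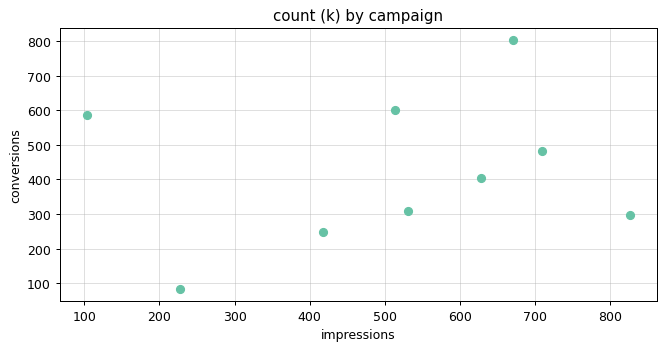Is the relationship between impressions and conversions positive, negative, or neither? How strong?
Points are roughly uncorrelated; weak (|r| ≈ 0.2).

no clear correlation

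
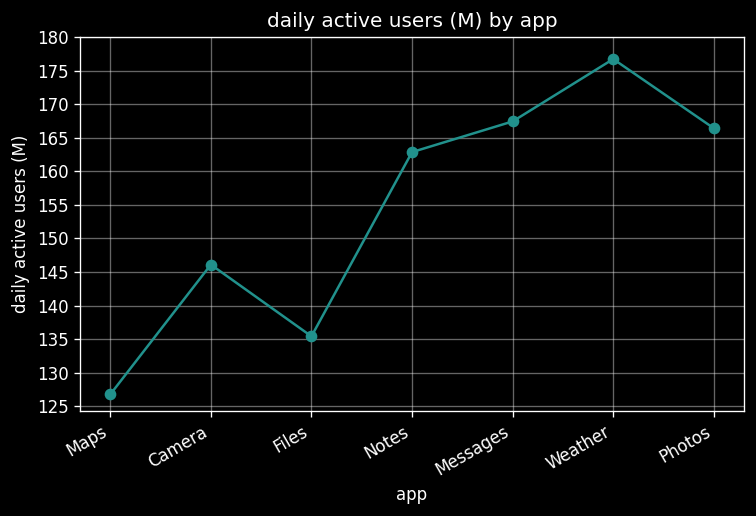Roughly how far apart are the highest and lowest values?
≈ 50

Max Weather ≈ 175, min Maps ≈ 125; range ≈ 50.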